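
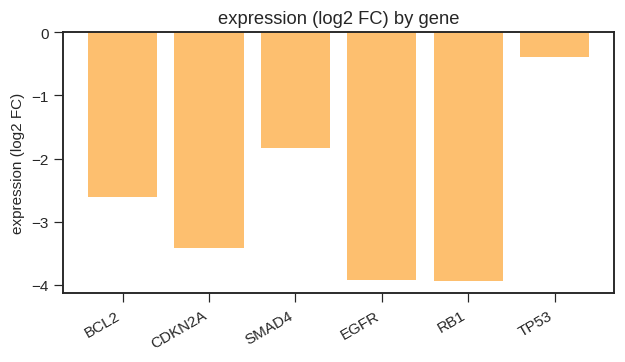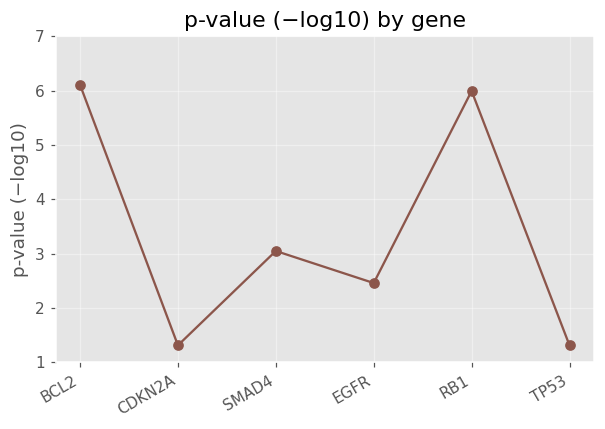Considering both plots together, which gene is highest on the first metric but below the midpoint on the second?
TP53

Chart 2 median p-value (−log10) ≈ 3; below-median genes: CDKN2A, EGFR, TP53. Among those, TP53 has the highest expression (log2 FC) (≈ 0).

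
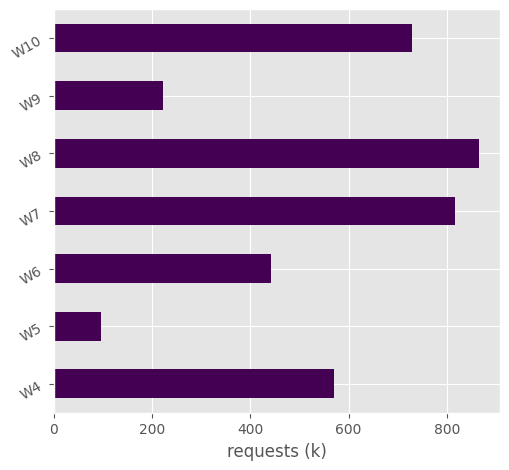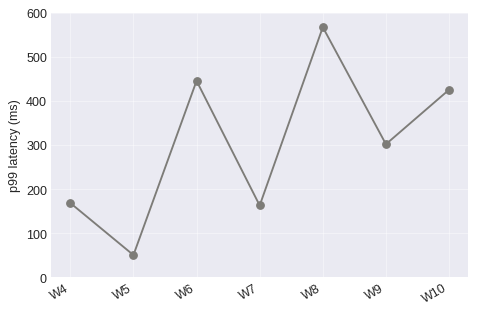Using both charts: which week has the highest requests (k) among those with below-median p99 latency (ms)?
W7

Chart 2 median p99 latency (ms) ≈ 300; below-median weeks: W4, W5, W7. Among those, W7 has the highest requests (k) (≈ 800).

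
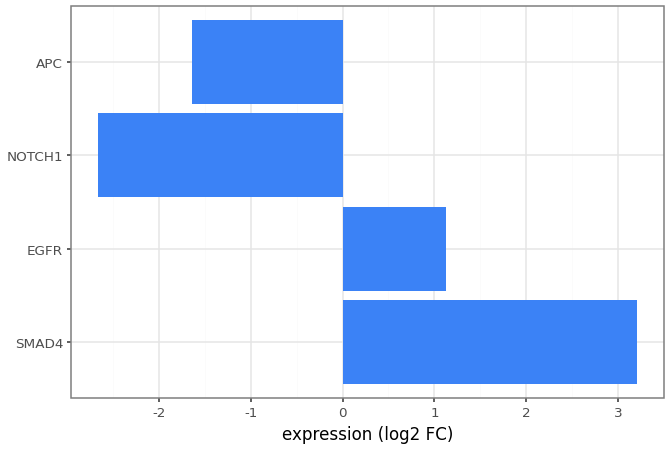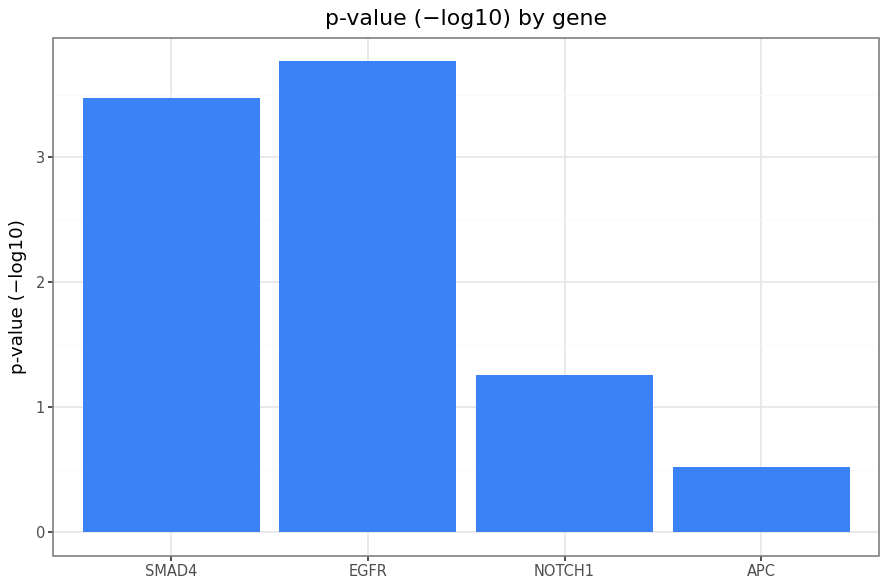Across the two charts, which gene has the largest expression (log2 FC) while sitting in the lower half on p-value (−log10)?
APC

Chart 2 median p-value (−log10) ≈ 2.5; below-median genes: NOTCH1, APC. Among those, APC has the highest expression (log2 FC) (≈ -1.5).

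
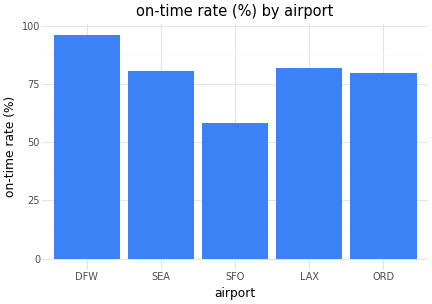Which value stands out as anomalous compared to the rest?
SFO

SFO ≈ 60; the rest sit between ≈ 80 and ≈ 100.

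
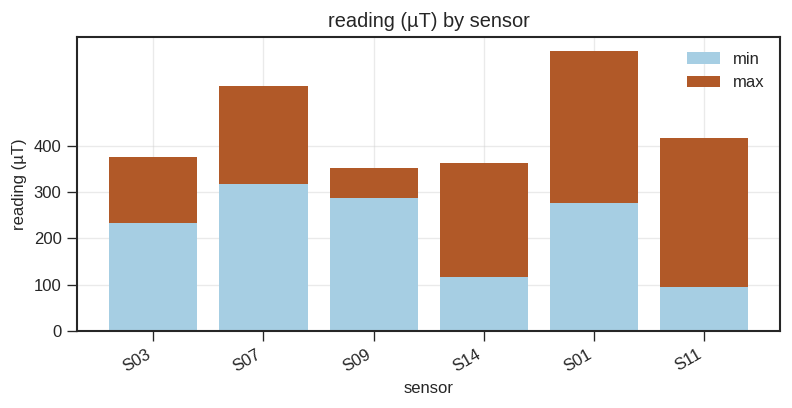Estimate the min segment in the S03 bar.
min top ≈ 200, bottom ≈ 0; segment ≈ 200.

≈ 200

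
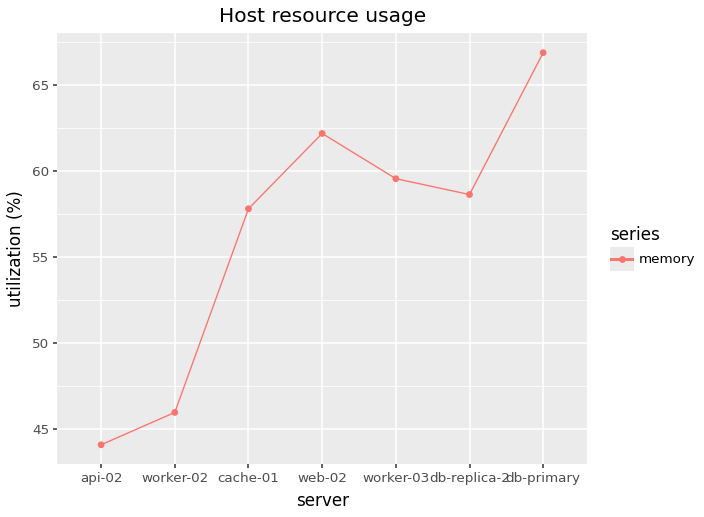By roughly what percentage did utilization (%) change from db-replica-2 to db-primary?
db-replica-2 ≈ 58, db-primary ≈ 66; (66 − 58) / 58 ≈ +13.8%.

≈ +13.8%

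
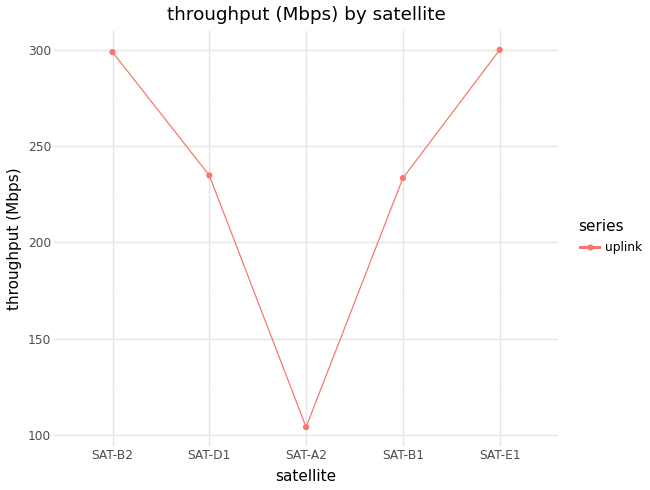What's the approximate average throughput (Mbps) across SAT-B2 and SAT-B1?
≈ 270

(300 + 240) / 2 ≈ 270.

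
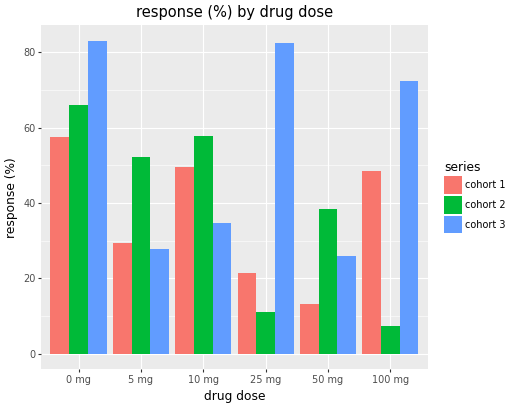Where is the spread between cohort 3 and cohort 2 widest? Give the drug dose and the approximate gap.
25 mg, ≈ 70 %

25 mg: cohort 3 ≈ 80, cohort 2 ≈ 10 → gap ≈ 70. Next-largest (100 mg) is only ≈ 60.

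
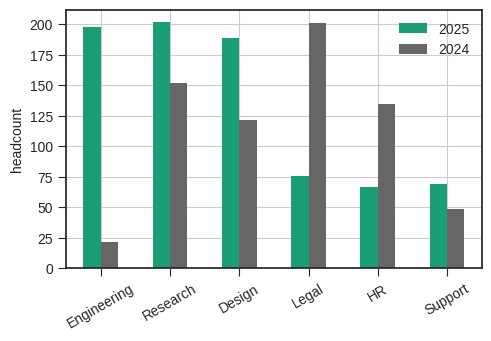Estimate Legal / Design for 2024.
≈ 1.67×

Legal ≈ 200, Design ≈ 120; 200/120 ≈ 1.67.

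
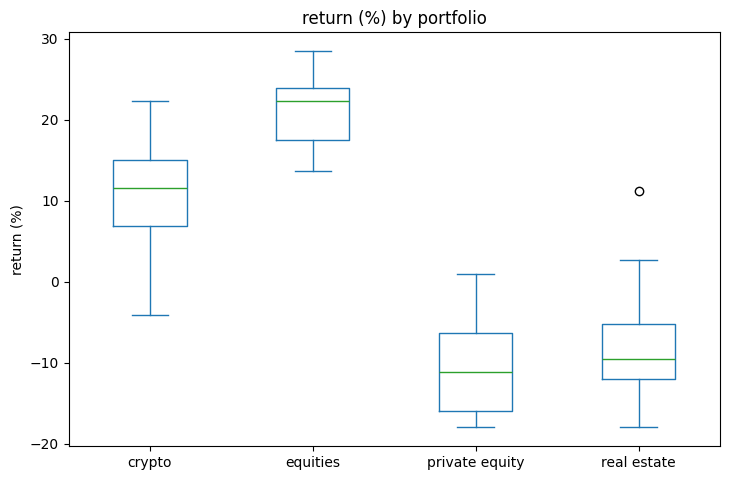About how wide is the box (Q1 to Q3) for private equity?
≈ 10

Q3 ≈ -5, Q1 ≈ -15; IQR ≈ 10.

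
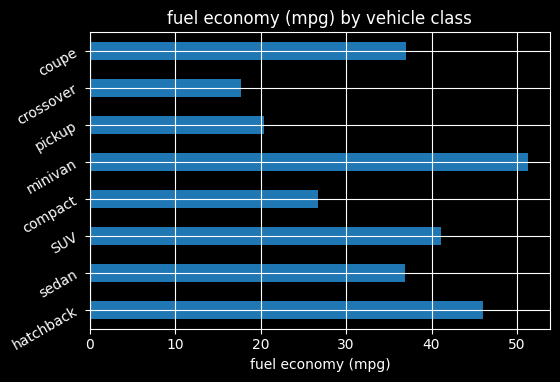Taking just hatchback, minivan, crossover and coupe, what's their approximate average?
≈ 38

(45 + 50 + 20 + 35) / 4 ≈ 38.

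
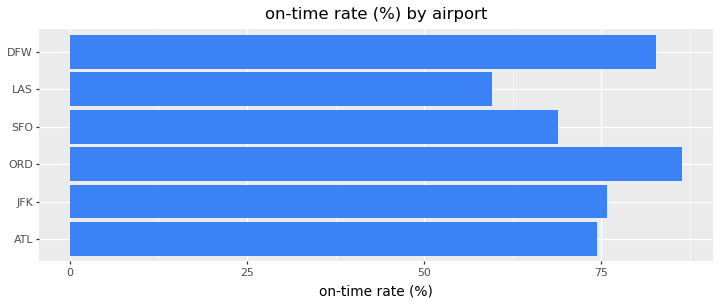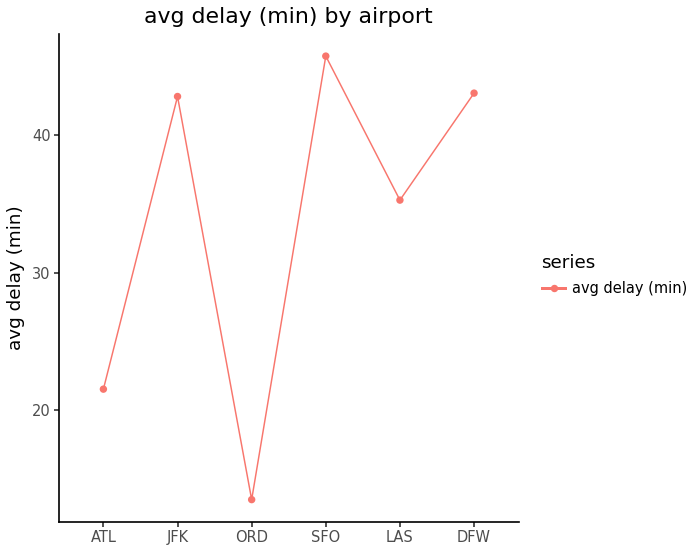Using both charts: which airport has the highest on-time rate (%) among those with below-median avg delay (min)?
ORD

Chart 2 median avg delay (min) ≈ 40; below-median airports: ATL, ORD, LAS. Among those, ORD has the highest on-time rate (%) (≈ 90).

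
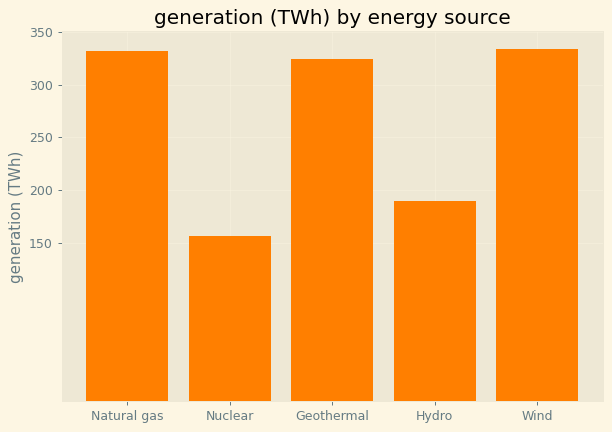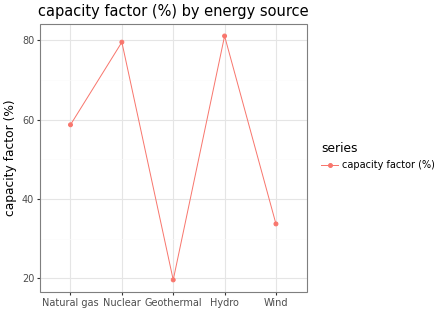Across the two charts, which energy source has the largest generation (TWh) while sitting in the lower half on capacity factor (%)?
Wind

Chart 2 median capacity factor (%) ≈ 60; below-median energy sources: Geothermal, Wind. Among those, Wind has the highest generation (TWh) (≈ 350).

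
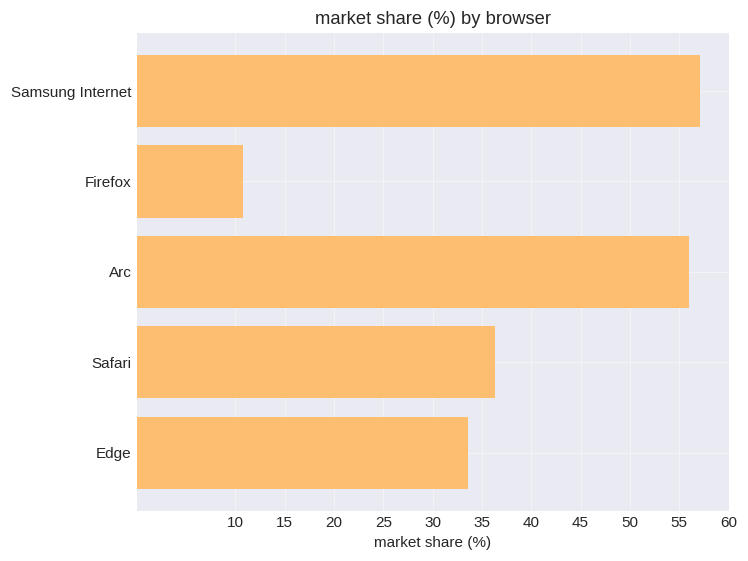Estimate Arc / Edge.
≈ 1.57×

Arc ≈ 55, Edge ≈ 35; 55/35 ≈ 1.57.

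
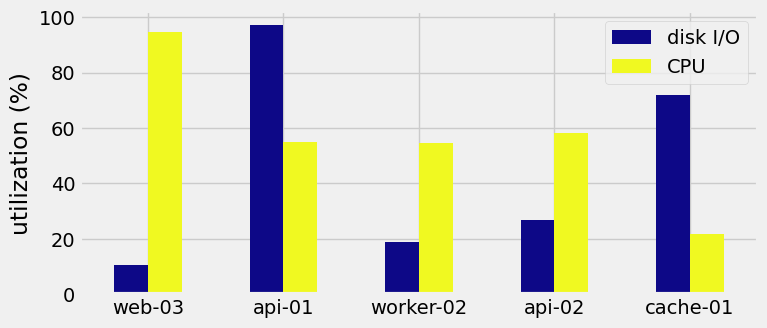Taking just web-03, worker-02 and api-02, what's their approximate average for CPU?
(90 + 50 + 60) / 3 ≈ 67.

≈ 67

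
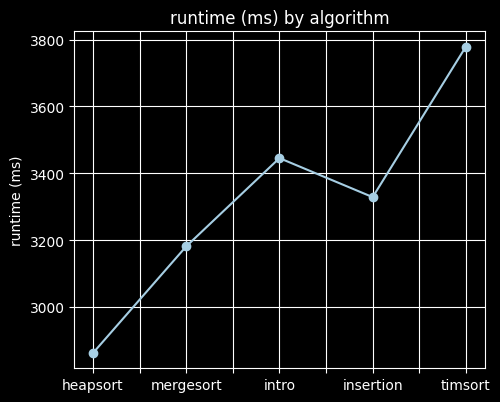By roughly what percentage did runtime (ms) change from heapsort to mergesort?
heapsort ≈ 2900, mergesort ≈ 3200; (3200 − 2900) / 2900 ≈ +10.3%.

≈ +10.3%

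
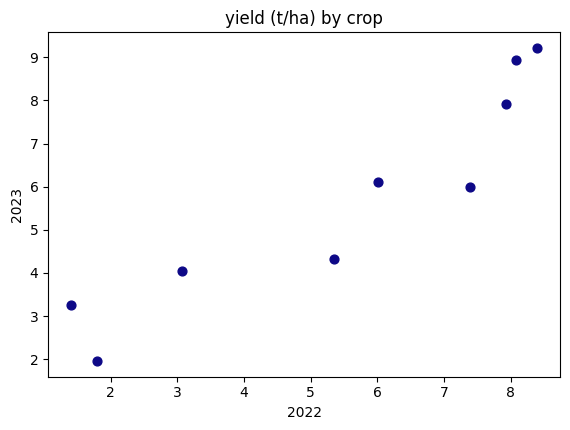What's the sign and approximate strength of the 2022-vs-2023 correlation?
Points are positively correlated; strong (|r| ≈ 0.9).

positive, strong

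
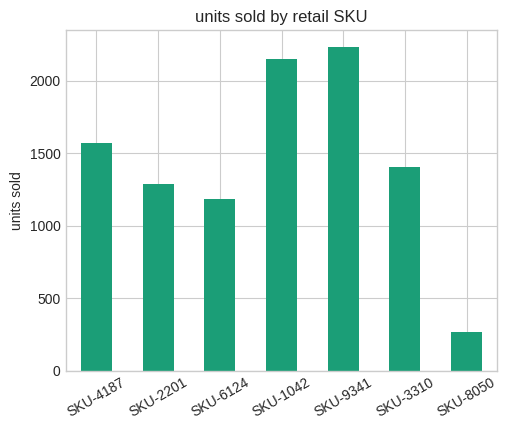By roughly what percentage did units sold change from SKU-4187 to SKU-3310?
≈ -12.5%

SKU-4187 ≈ 1600, SKU-3310 ≈ 1400; (1400 − 1600) / 1600 ≈ -12.5%.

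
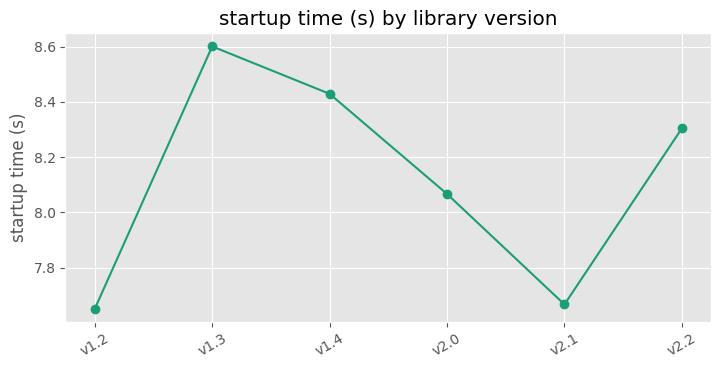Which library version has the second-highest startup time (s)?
Top 3: v1.3 ≈ 8.6, v1.4 ≈ 8.4, v2.2 ≈ 8.3.

v1.4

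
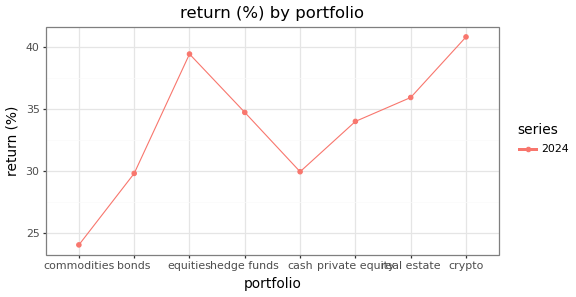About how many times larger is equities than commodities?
equities ≈ 40, commodities ≈ 24; 40/24 ≈ 1.67.

≈ 1.67×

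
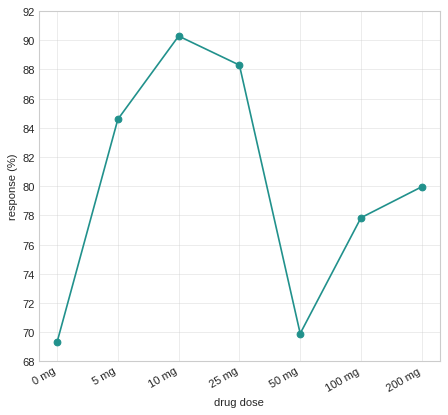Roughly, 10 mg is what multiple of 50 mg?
10 mg ≈ 90, 50 mg ≈ 70; 90/70 ≈ 1.29.

≈ 1.29×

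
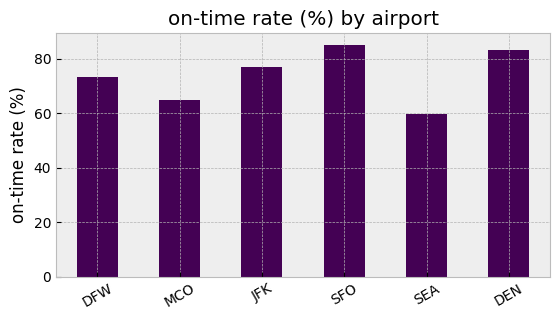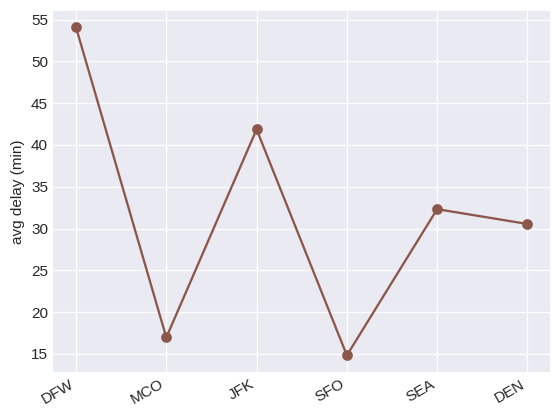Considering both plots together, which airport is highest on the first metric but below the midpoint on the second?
SFO

Chart 2 median avg delay (min) ≈ 30; below-median airports: MCO, SFO, DEN. Among those, SFO has the highest on-time rate (%) (≈ 90).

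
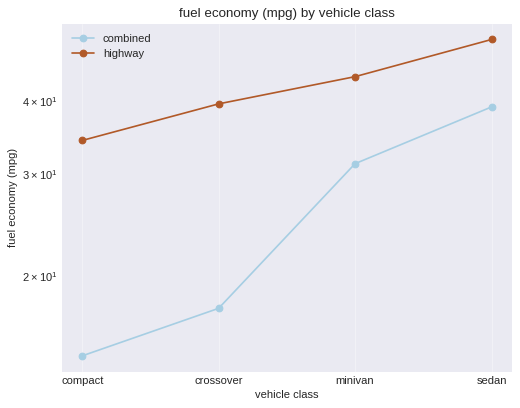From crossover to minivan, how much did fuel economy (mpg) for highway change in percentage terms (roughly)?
≈ +12.5%

crossover ≈ 40, minivan ≈ 45; (45 − 40) / 40 ≈ +12.5%.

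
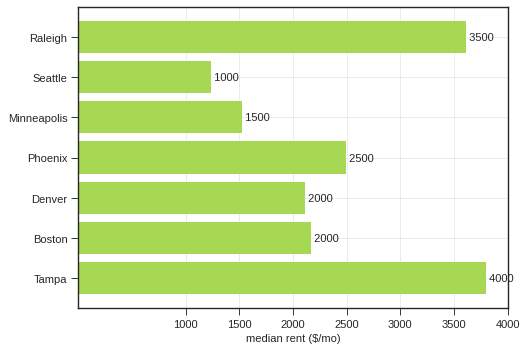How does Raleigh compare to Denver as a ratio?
Raleigh ≈ 3500, Denver ≈ 2000; 3500/2000 ≈ 1.75.

≈ 1.75×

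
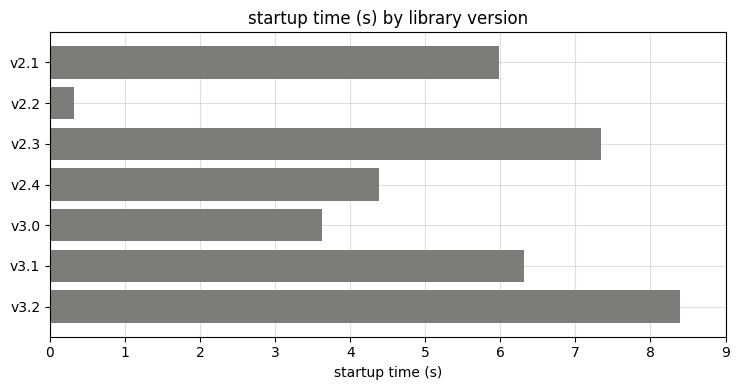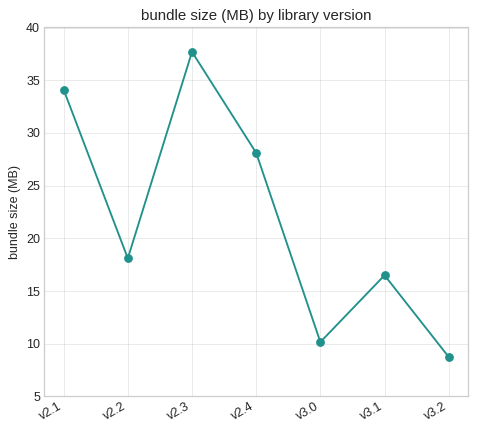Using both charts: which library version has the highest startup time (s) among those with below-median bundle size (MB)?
v3.2

Chart 2 median bundle size (MB) ≈ 20; below-median library versions: v3.0, v3.1, v3.2. Among those, v3.2 has the highest startup time (s) (≈ 8).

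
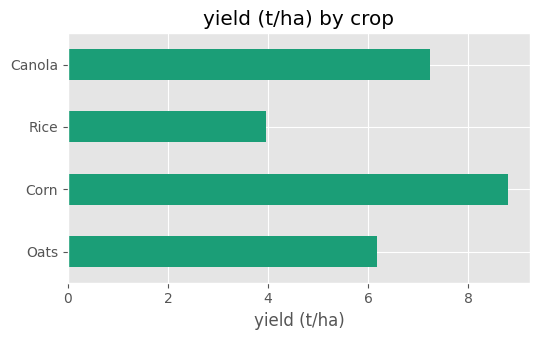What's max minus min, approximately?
Max Corn ≈ 9, min Rice ≈ 4; range ≈ 5.

≈ 5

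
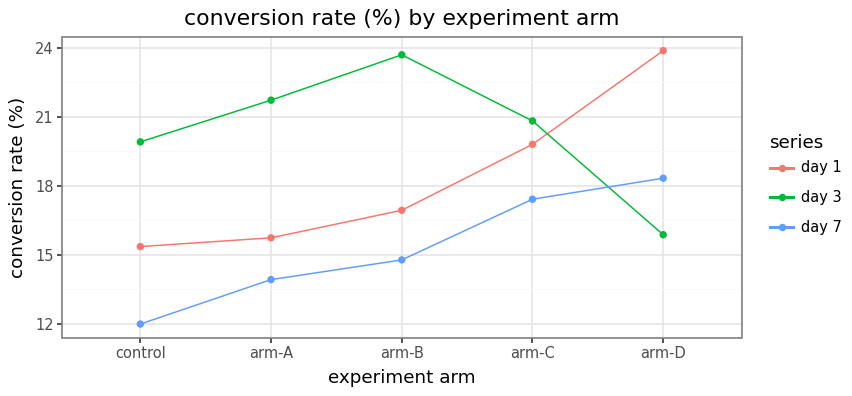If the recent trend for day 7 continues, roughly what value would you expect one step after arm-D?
Last three: 15, 17, 18 → slope ≈ 1.5/step → next ≈ 19.5.

≈ 19.5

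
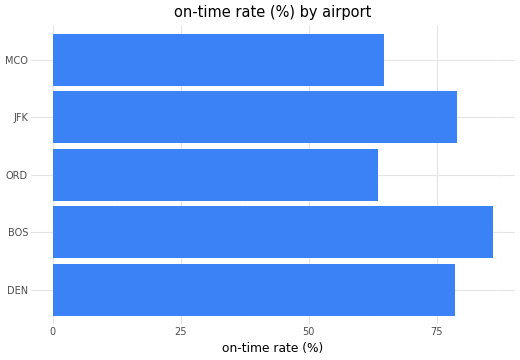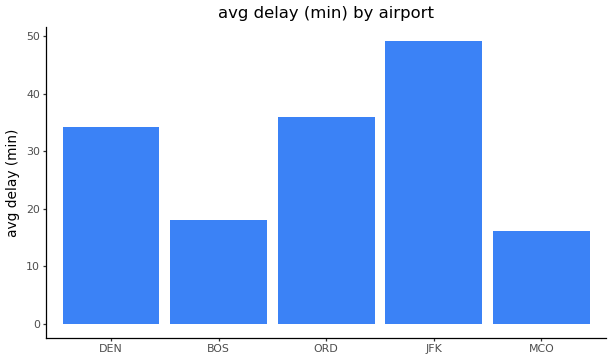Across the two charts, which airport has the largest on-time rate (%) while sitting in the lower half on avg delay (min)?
BOS

Chart 2 median avg delay (min) ≈ 35; below-median airports: BOS, MCO. Among those, BOS has the highest on-time rate (%) (≈ 90).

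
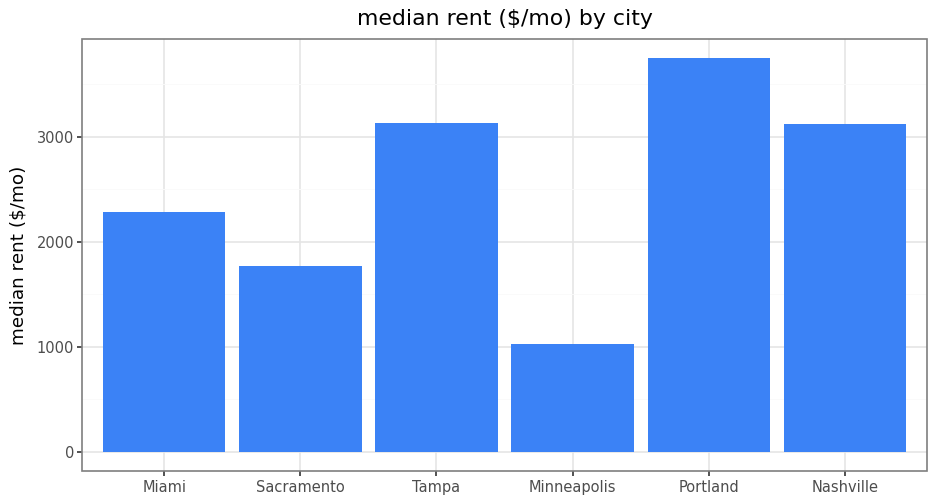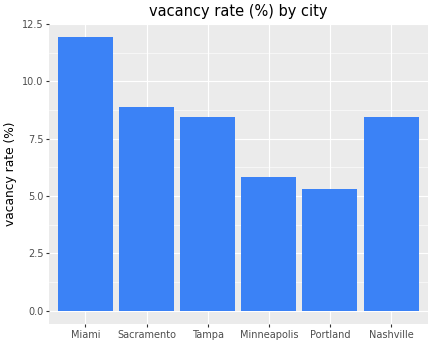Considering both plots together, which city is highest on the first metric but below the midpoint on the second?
Chart 2 median vacancy rate (%) ≈ 8; below-median cities: Minneapolis, Portland, Nashville. Among those, Portland has the highest median rent ($/mo) (≈ 3500).

Portland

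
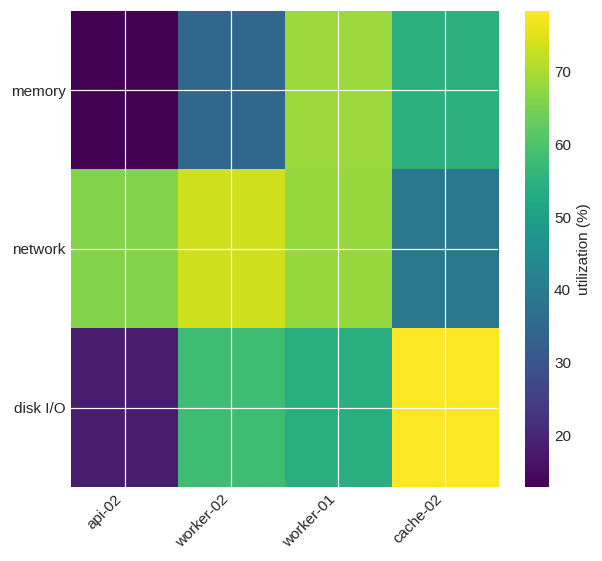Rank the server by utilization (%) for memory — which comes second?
cache-02

Top 3 for memory: worker-01 ≈ 70, cache-02 ≈ 50, worker-02 ≈ 30.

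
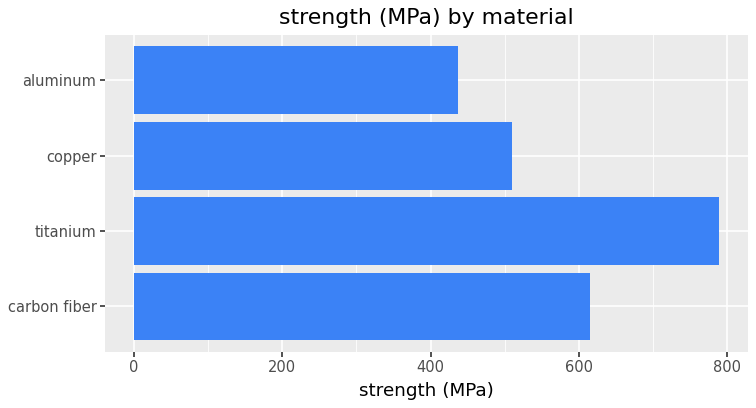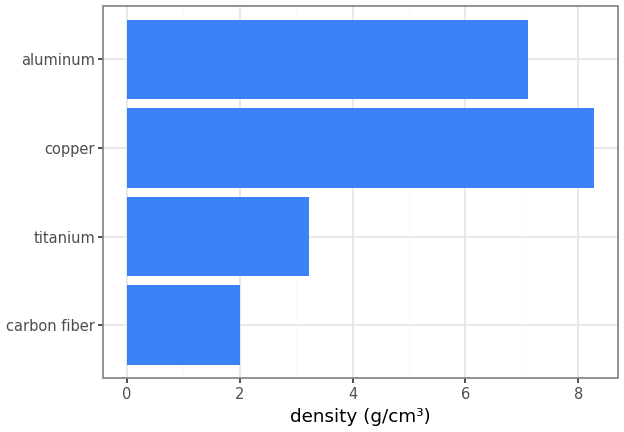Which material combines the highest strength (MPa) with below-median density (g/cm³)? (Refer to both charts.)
Chart 2 median density (g/cm³) ≈ 5; below-median materials: carbon fiber, titanium. Among those, titanium has the highest strength (MPa) (≈ 800).

titanium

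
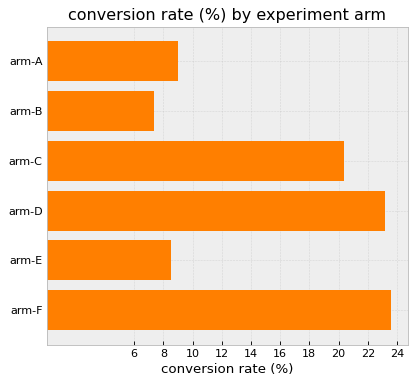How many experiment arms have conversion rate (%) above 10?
Above 10: arm-C, arm-D, arm-F.

3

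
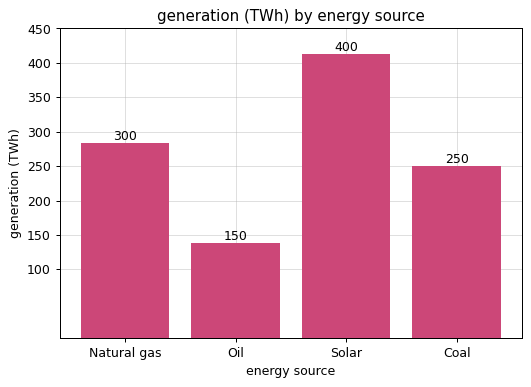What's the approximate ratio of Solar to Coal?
Solar ≈ 400, Coal ≈ 250; 400/250 ≈ 1.6.

≈ 1.6×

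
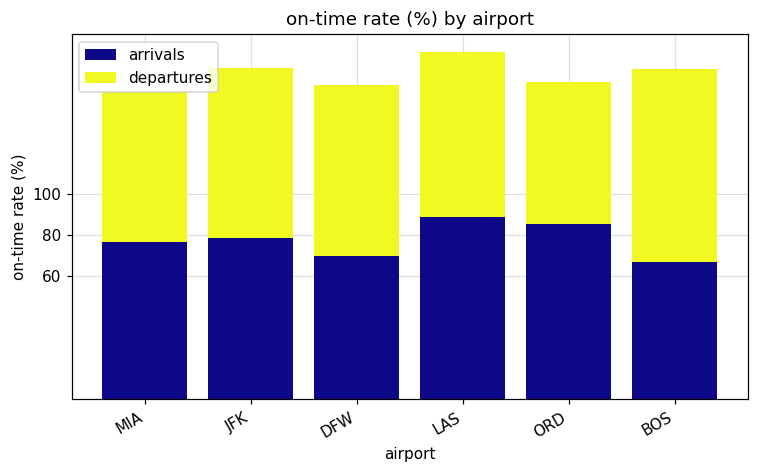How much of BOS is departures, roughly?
departures top ≈ 160, bottom ≈ 60; segment ≈ 100.

≈ 100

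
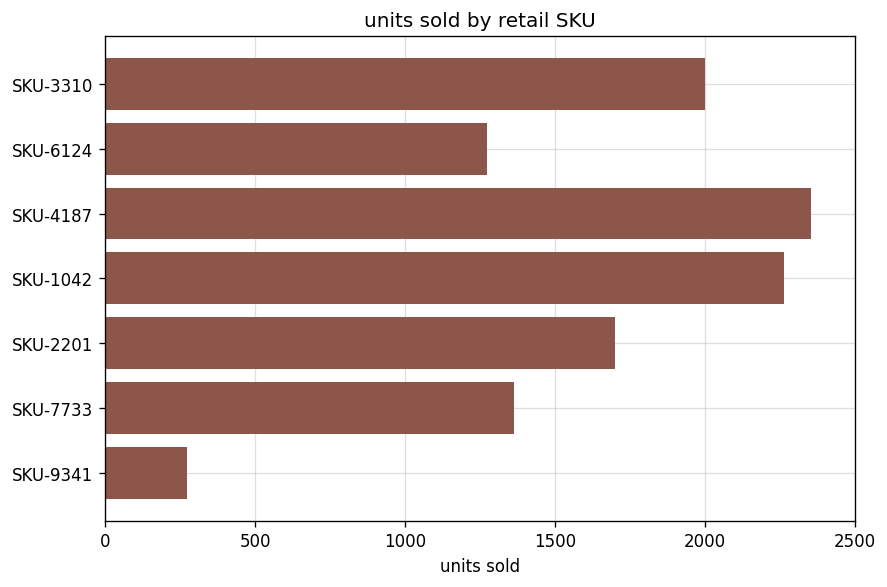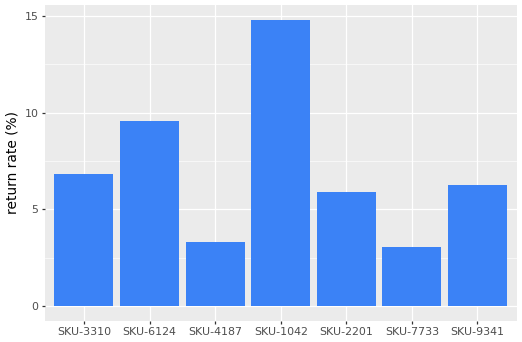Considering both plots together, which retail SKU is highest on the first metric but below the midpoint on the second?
SKU-4187

Chart 2 median return rate (%) ≈ 6; below-median retail SKUs: SKU-4187, SKU-2201, SKU-7733. Among those, SKU-4187 has the highest units sold (≈ 2500).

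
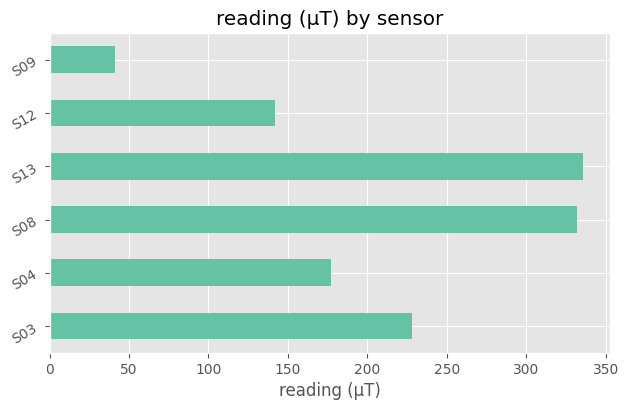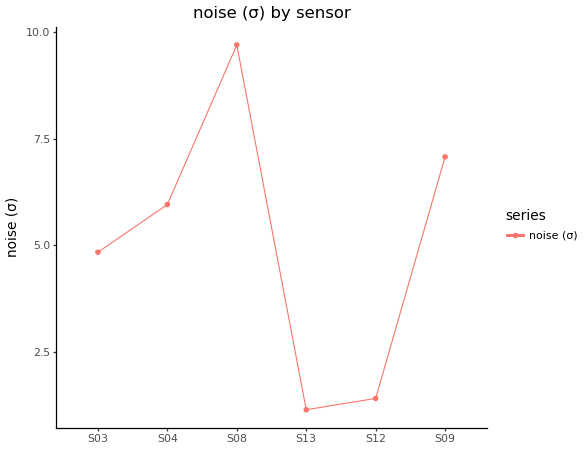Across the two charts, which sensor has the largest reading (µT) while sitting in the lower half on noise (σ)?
S13

Chart 2 median noise (σ) ≈ 5; below-median sensors: S03, S13, S12. Among those, S13 has the highest reading (µT) (≈ 350).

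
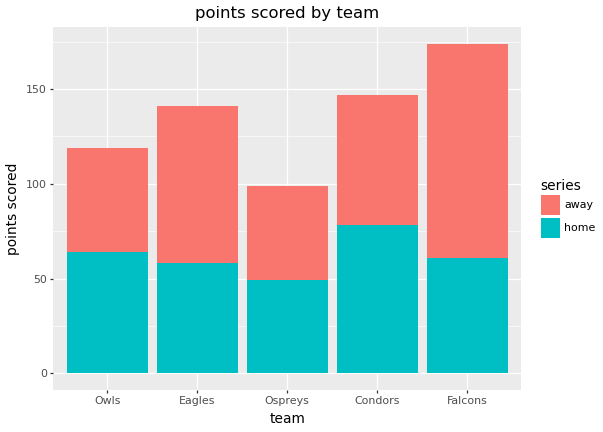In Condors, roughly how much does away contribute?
≈ 60

away top ≈ 140, bottom ≈ 80; segment ≈ 60.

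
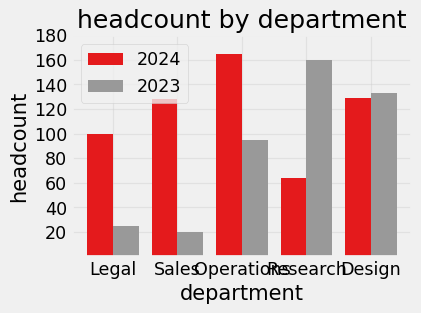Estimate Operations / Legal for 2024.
Operations ≈ 160, Legal ≈ 100; 160/100 ≈ 1.6.

≈ 1.6×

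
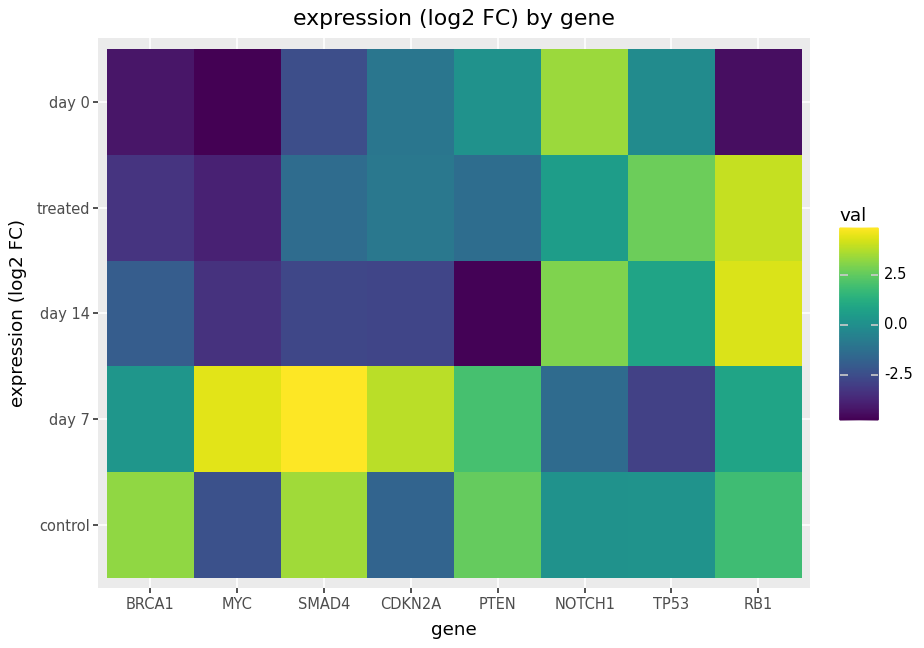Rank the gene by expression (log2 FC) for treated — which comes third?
Top 4 for treated: RB1 ≈ 4, TP53 ≈ 3, NOTCH1 ≈ 1, CDKN2A ≈ -1.

NOTCH1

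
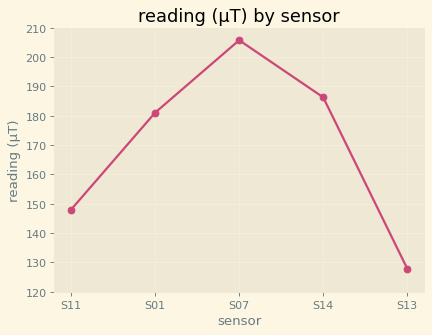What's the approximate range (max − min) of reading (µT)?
Max S07 ≈ 210, min S13 ≈ 130; range ≈ 80.

≈ 80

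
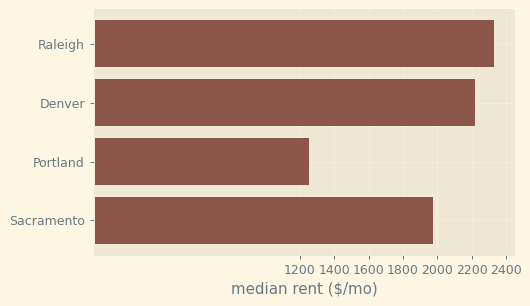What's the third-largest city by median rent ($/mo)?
Top 4: Raleigh ≈ 2400, Denver ≈ 2200, Sacramento ≈ 2000, Portland ≈ 1200.

Sacramento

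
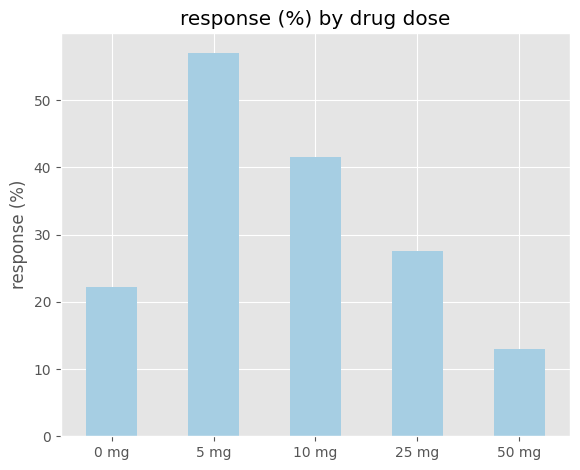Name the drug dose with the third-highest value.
25 mg

Top 4: 5 mg ≈ 55, 10 mg ≈ 40, 25 mg ≈ 30, 0 mg ≈ 20.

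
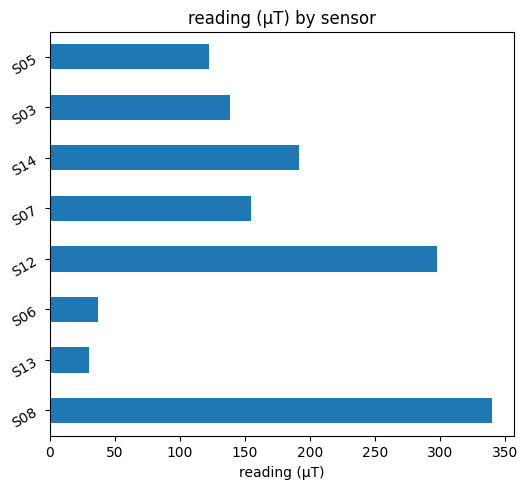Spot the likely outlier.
S08 ≈ 350; the rest sit between ≈ 50 and ≈ 300.

S08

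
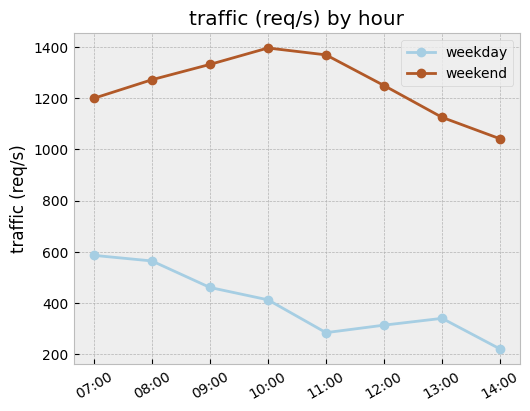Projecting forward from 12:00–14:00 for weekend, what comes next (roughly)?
Last three: 1200, 1100, 1000 → slope ≈ -100/step → next ≈ 900.

≈ 900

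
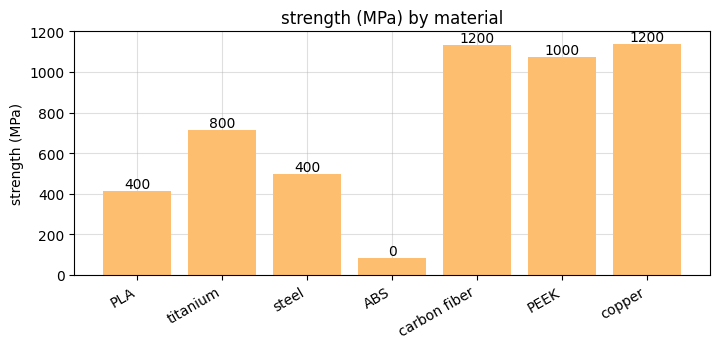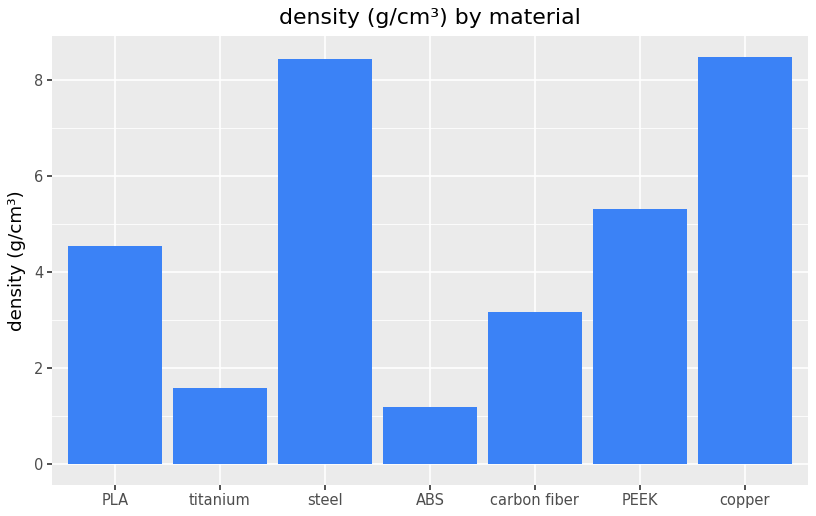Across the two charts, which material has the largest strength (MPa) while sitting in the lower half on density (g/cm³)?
carbon fiber

Chart 2 median density (g/cm³) ≈ 5; below-median materials: titanium, ABS, carbon fiber. Among those, carbon fiber has the highest strength (MPa) (≈ 1200).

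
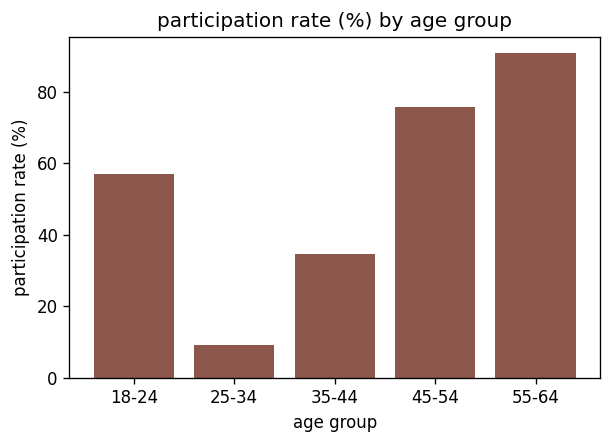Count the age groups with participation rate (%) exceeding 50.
3

Above 50: 18-24, 45-54, 55-64.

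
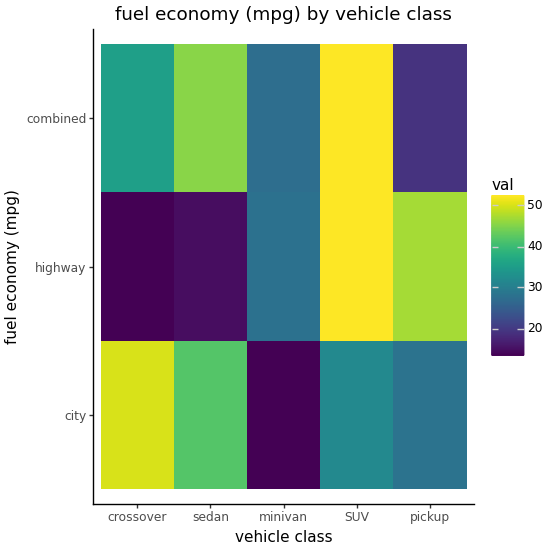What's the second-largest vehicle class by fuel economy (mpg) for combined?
sedan

Top 3 for combined: SUV ≈ 55, sedan ≈ 45, crossover ≈ 35.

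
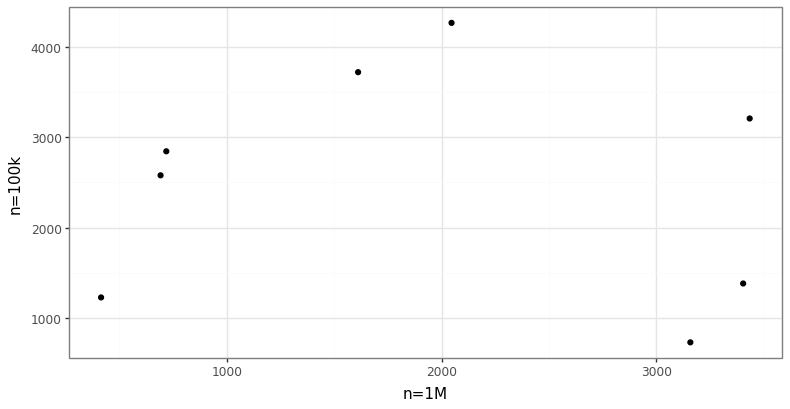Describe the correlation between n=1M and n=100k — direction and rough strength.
Points are roughly uncorrelated; weak (|r| ≈ 0.1).

no clear correlation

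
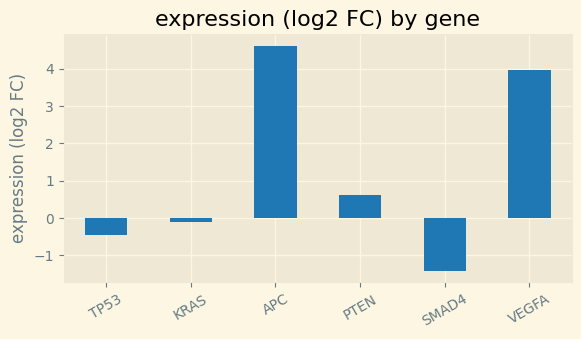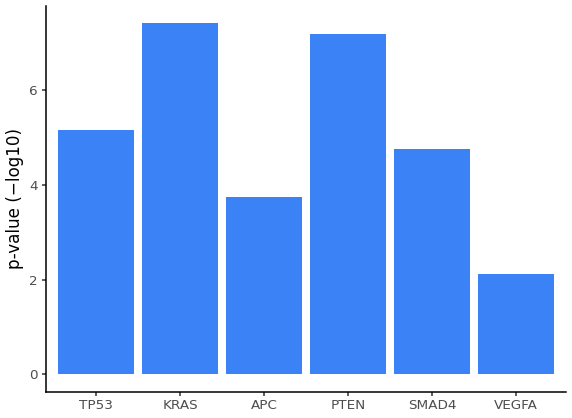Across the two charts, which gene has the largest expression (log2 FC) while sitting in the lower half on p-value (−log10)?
Chart 2 median p-value (−log10) ≈ 5; below-median genes: APC, SMAD4, VEGFA. Among those, APC has the highest expression (log2 FC) (≈ 4.5).

APC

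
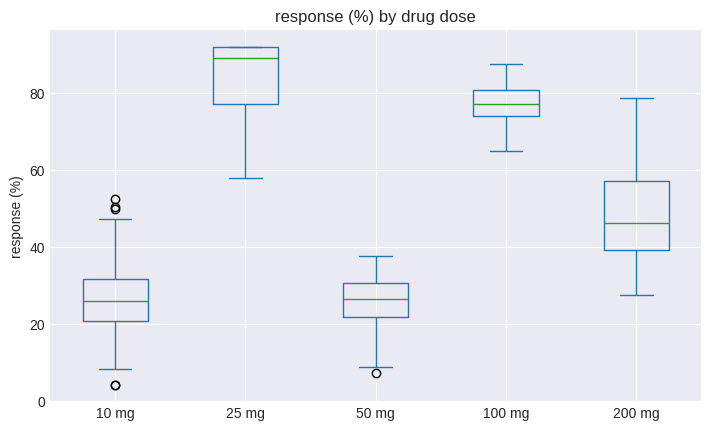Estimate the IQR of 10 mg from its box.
≈ 10

Q3 ≈ 30, Q1 ≈ 20; IQR ≈ 10.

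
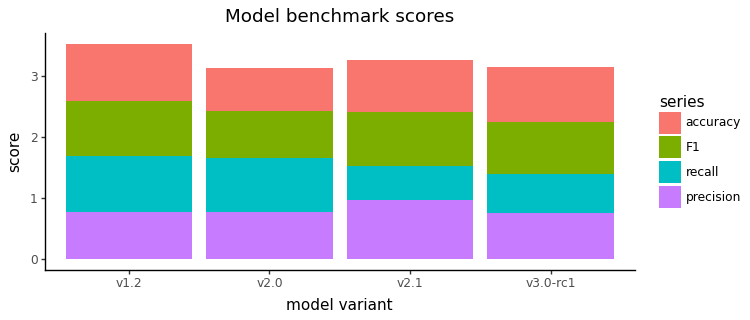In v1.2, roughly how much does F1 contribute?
≈ 1.0

F1 top ≈ 2.5, bottom ≈ 1.5; segment ≈ 1.0.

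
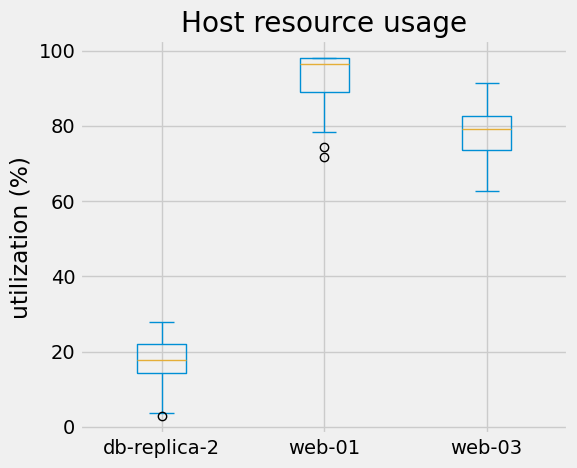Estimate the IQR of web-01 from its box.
≈ 10

Q3 ≈ 100, Q1 ≈ 90; IQR ≈ 10.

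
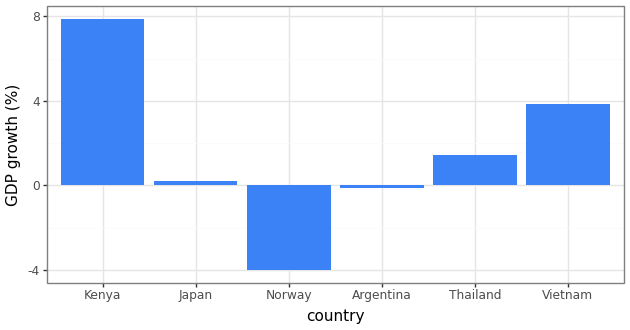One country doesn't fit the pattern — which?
Kenya

Kenya ≈ 8; the rest sit between ≈ -4 and ≈ 4.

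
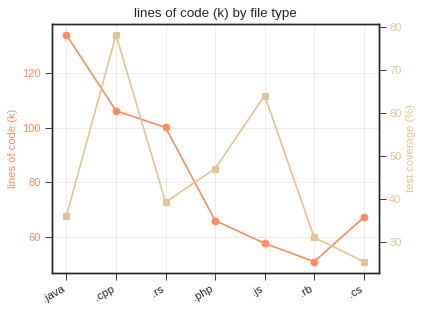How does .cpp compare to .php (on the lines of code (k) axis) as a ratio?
.cpp ≈ 110, .php ≈ 70; 110/70 ≈ 1.57.

≈ 1.57×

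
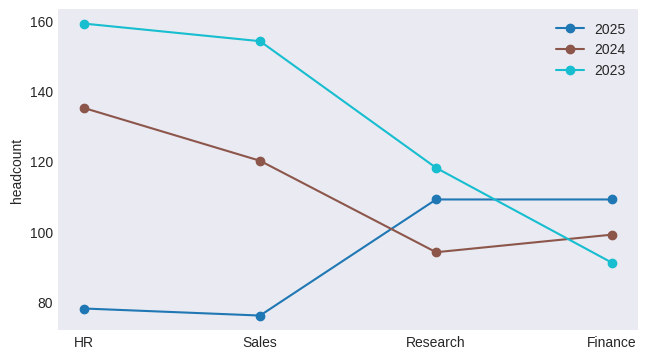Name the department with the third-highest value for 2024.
Finance

Top 4 for 2024: HR ≈ 140, Sales ≈ 120, Finance ≈ 100, Research ≈ 90.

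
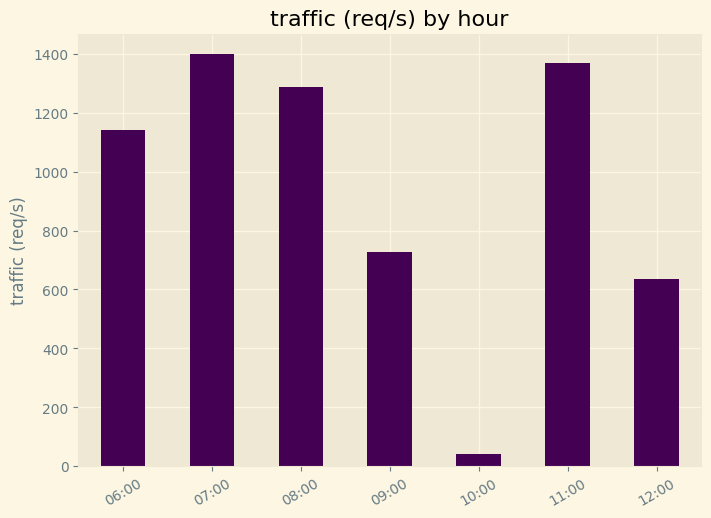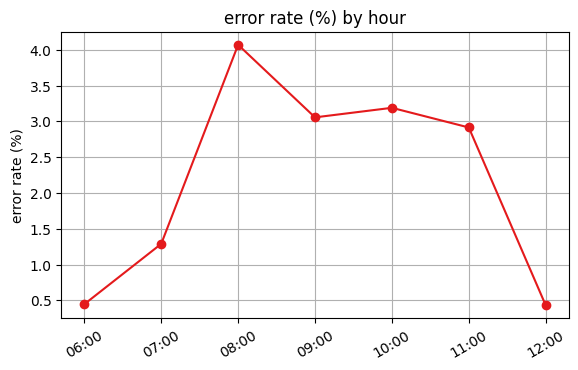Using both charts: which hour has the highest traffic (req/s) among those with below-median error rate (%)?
07:00

Chart 2 median error rate (%) ≈ 3; below-median hours: 06:00, 07:00, 12:00. Among those, 07:00 has the highest traffic (req/s) (≈ 1400).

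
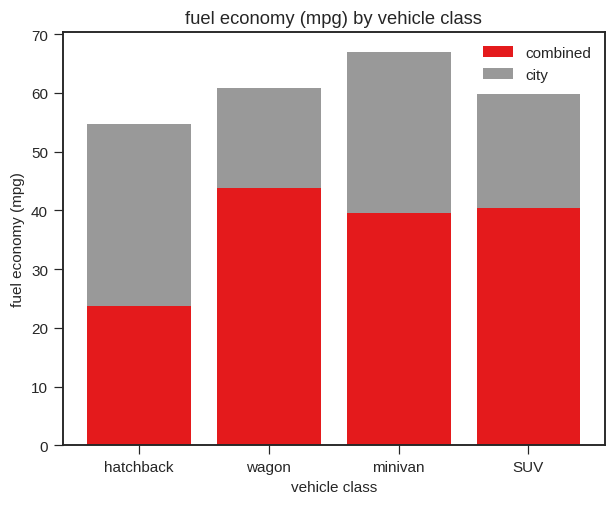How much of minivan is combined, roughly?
combined top ≈ 40, bottom ≈ 0; segment ≈ 40.

≈ 40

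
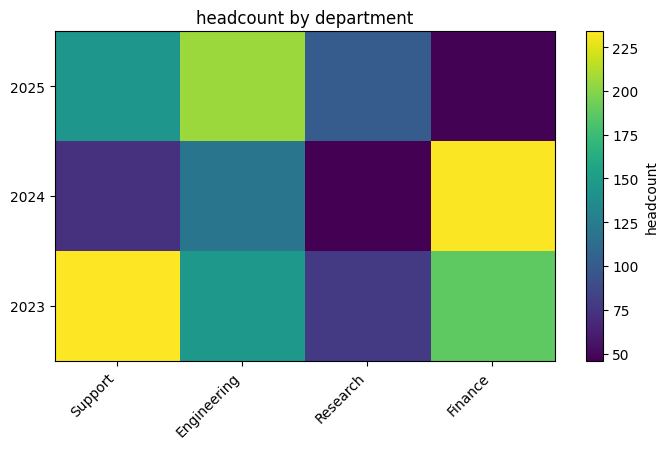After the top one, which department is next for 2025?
Top 3 for 2025: Engineering ≈ 200, Support ≈ 140, Research ≈ 100.

Support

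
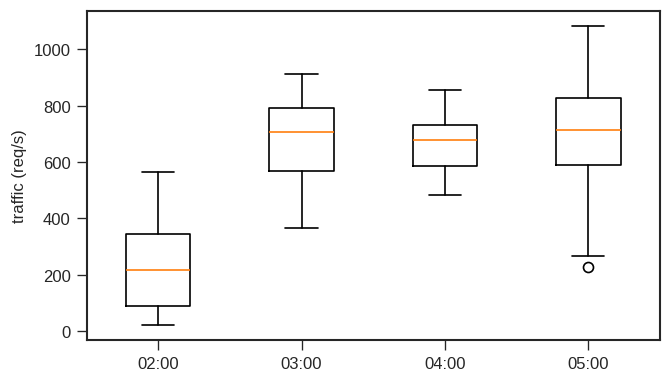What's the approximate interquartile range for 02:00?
Q3 ≈ 350, Q1 ≈ 100; IQR ≈ 250.

≈ 250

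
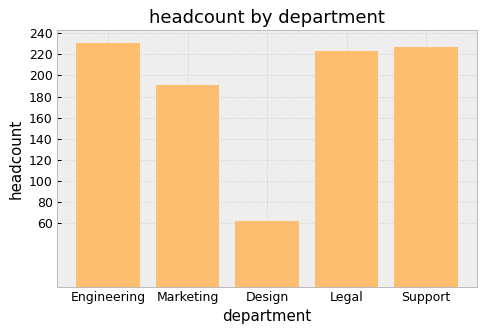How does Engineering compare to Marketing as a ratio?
Engineering ≈ 240, Marketing ≈ 200; 240/200 ≈ 1.2.

≈ 1.2×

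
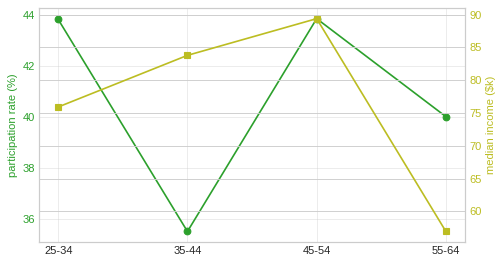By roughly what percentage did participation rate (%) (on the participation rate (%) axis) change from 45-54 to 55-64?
≈ -9.1%

45-54 ≈ 44, 55-64 ≈ 40; (40 − 44) / 44 ≈ -9.1%.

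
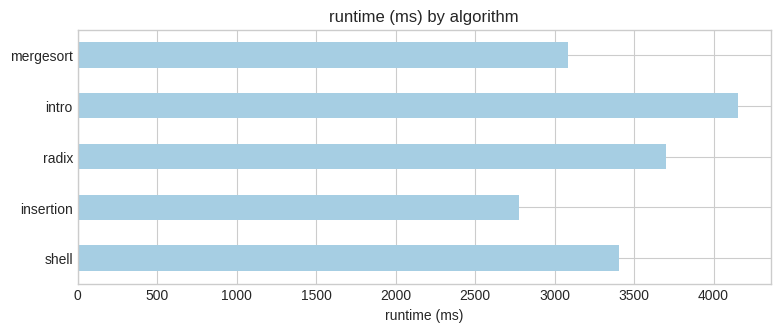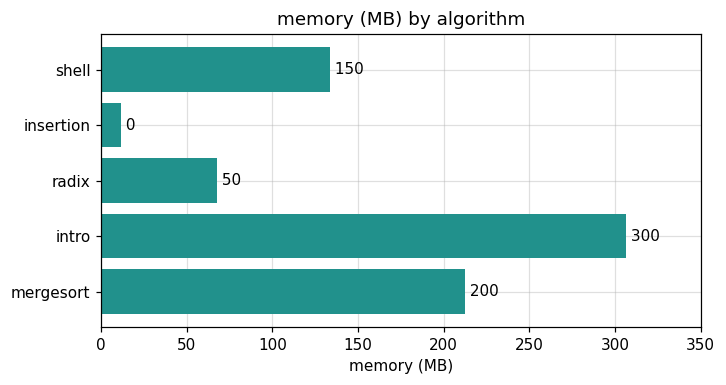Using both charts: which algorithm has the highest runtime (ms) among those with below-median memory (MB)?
Chart 2 median memory (MB) ≈ 150; below-median algorithms: insertion, radix. Among those, radix has the highest runtime (ms) (≈ 3500).

radix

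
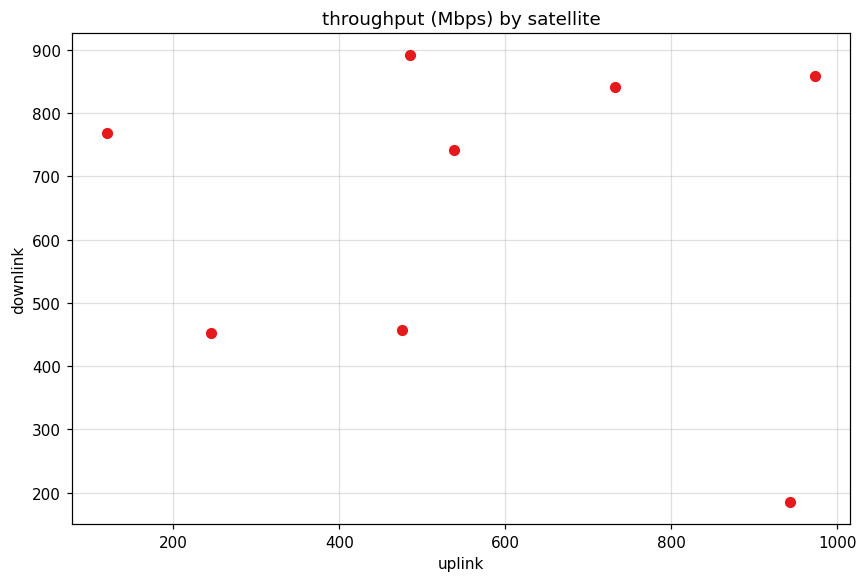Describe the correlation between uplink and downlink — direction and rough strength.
Points are roughly uncorrelated; weak (|r| ≈ 0.1).

no clear correlation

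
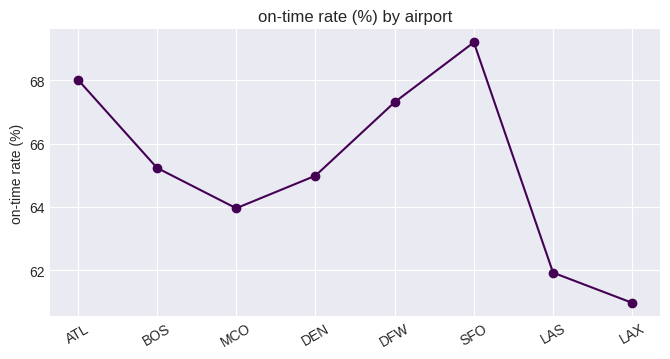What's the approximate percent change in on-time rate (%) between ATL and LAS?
≈ -8.8%

ATL ≈ 68, LAS ≈ 62; (62 − 68) / 68 ≈ -8.8%.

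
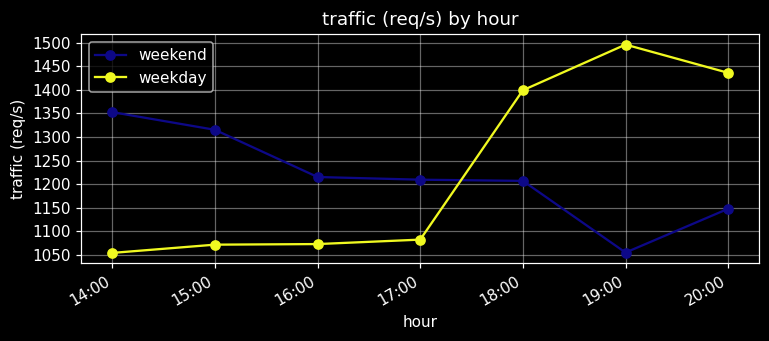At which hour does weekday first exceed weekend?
17:00: weekday ≈ 1100 vs weekend ≈ 1200 (not yet); 18:00: weekday ≈ 1400 vs weekend ≈ 1200 (first crossover).

18:00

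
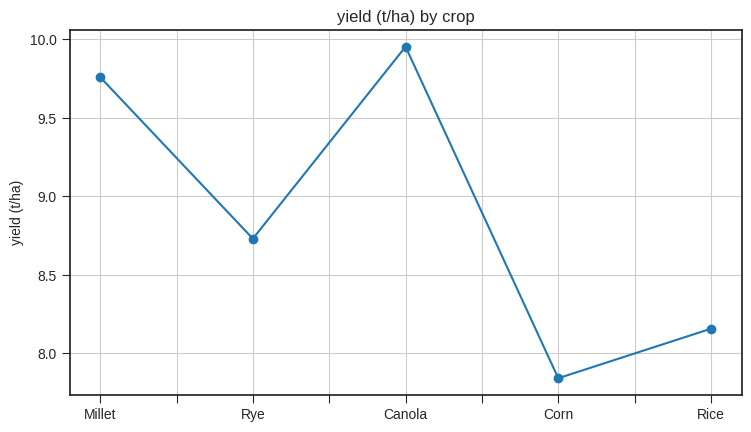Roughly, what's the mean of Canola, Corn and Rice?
(10.0 + 7.8 + 8.2) / 3 ≈ 8.67.

≈ 8.67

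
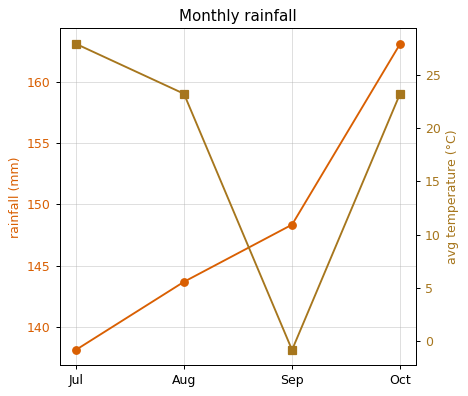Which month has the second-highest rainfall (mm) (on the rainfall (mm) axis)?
Sep

Top 3 (on the rainfall (mm) axis): Oct ≈ 165, Sep ≈ 150, Aug ≈ 145.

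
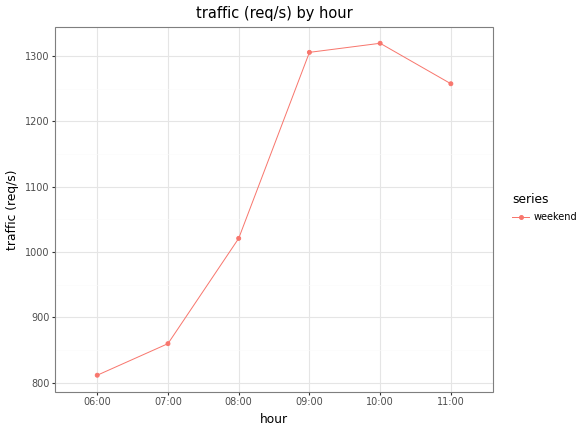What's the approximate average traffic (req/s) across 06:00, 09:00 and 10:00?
(800 + 1300 + 1300) / 3 ≈ 1133.

≈ 1133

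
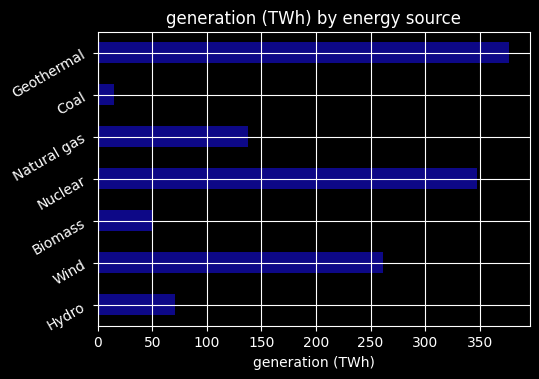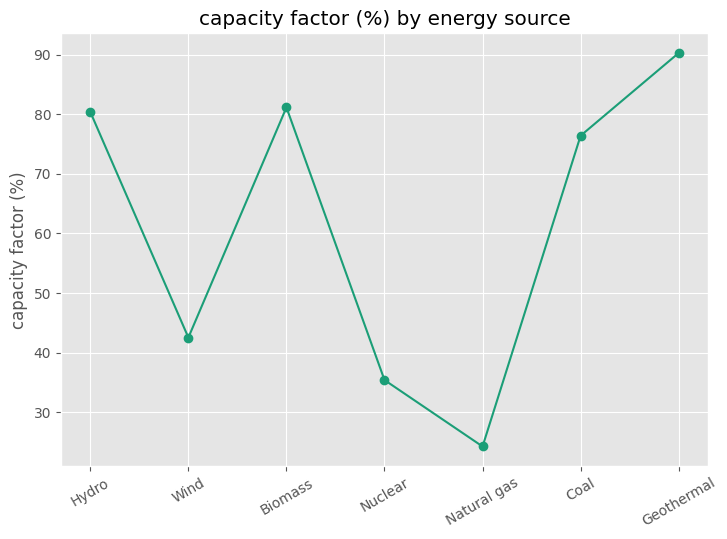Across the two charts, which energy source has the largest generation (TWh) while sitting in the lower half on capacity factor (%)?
Chart 2 median capacity factor (%) ≈ 80; below-median energy sources: Wind, Nuclear, Natural gas. Among those, Nuclear has the highest generation (TWh) (≈ 350).

Nuclear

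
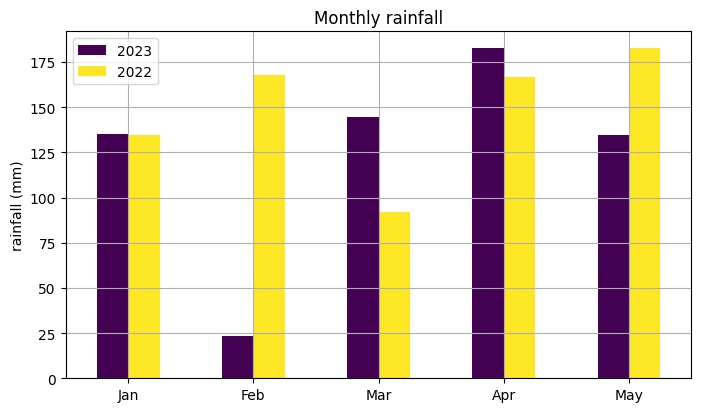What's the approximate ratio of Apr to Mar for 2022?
Apr ≈ 160, Mar ≈ 100; 160/100 ≈ 1.6.

≈ 1.6×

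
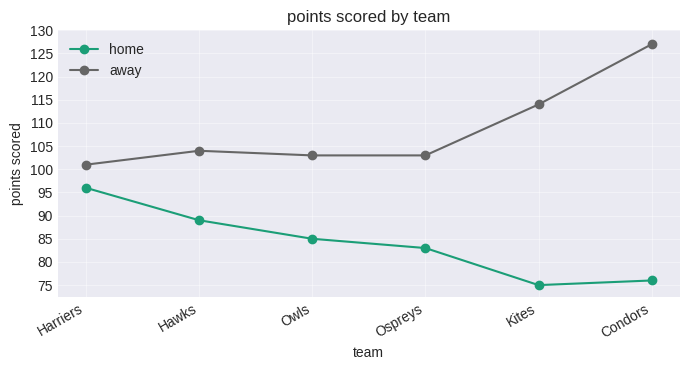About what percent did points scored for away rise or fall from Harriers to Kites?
Harriers ≈ 100, Kites ≈ 115; (115 − 100) / 100 ≈ +15%.

≈ +15%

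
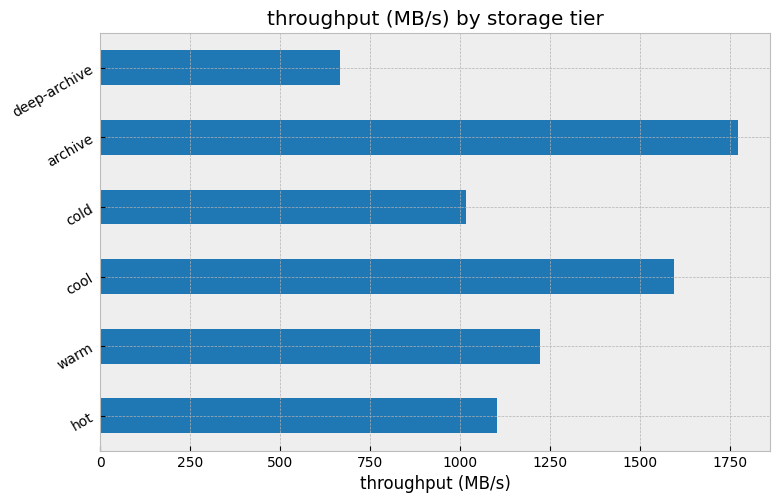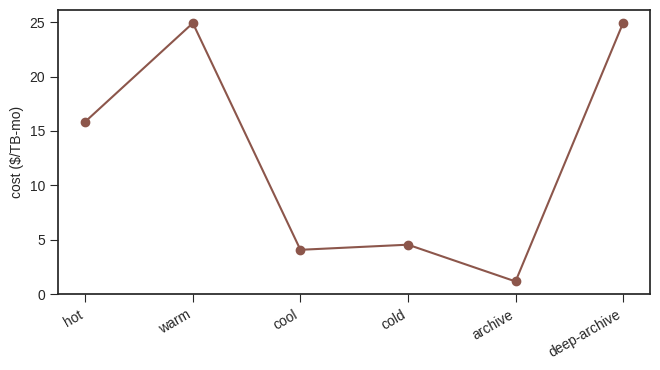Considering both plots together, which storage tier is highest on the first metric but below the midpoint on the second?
Chart 2 median cost ($/TB-mo) ≈ 10; below-median storage tiers: cool, cold, archive. Among those, archive has the highest throughput (MB/s) (≈ 1800).

archive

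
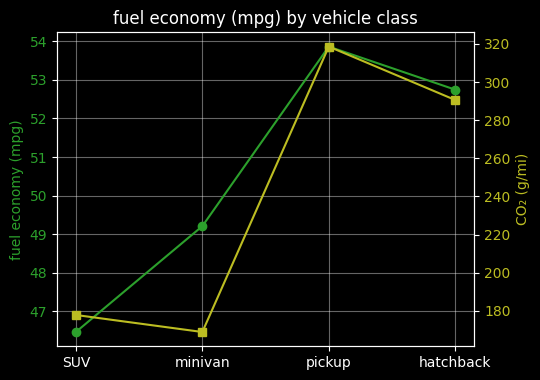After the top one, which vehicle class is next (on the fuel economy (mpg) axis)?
Top 3 (on the fuel economy (mpg) axis): pickup ≈ 54, hatchback ≈ 53, minivan ≈ 49.

hatchback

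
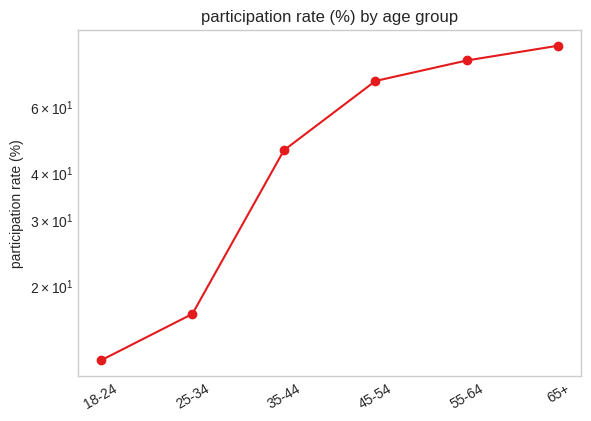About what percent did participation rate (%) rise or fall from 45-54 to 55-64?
≈ +14.3%

45-54 ≈ 70, 55-64 ≈ 80; (80 − 70) / 70 ≈ +14.3%.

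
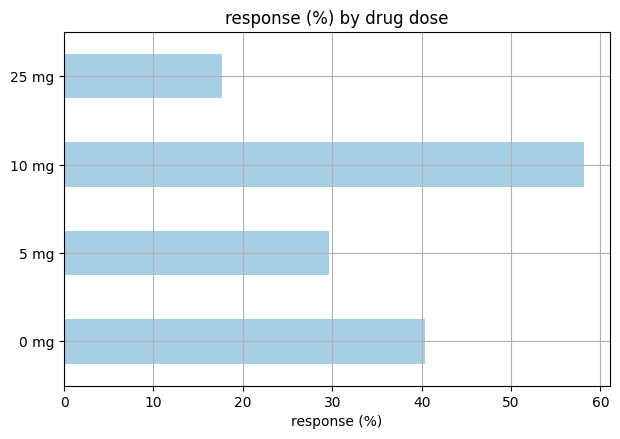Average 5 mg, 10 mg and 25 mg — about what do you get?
(30 + 60 + 20) / 3 ≈ 37.

≈ 37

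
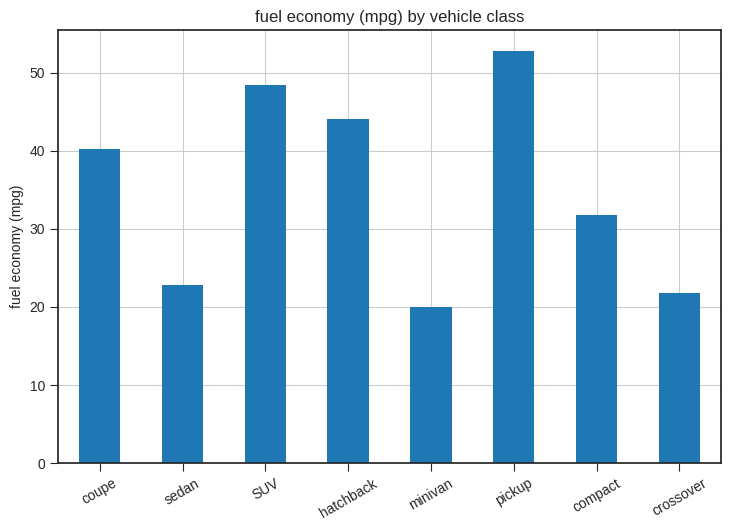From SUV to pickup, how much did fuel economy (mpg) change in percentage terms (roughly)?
≈ +10%

SUV ≈ 50, pickup ≈ 55; (55 − 50) / 50 ≈ +10%.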